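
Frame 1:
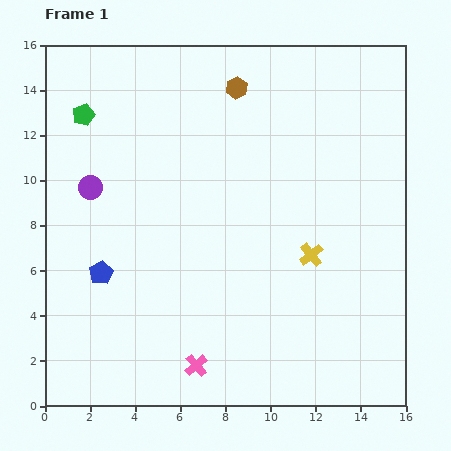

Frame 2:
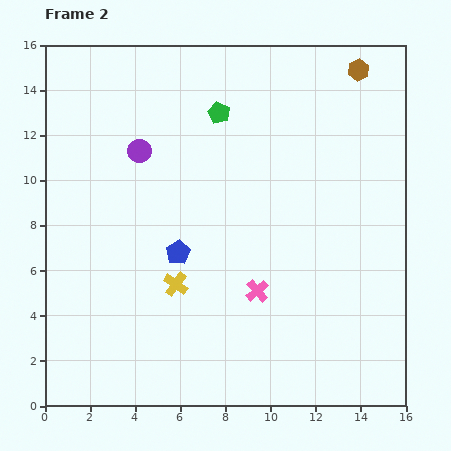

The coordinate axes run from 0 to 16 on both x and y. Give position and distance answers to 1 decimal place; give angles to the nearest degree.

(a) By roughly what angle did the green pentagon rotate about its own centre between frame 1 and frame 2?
26° counter-clockwise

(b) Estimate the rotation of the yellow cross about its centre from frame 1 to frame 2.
16° counter-clockwise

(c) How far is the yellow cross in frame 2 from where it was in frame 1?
6.1

The yellow cross moved from (11.8, 6.7) to (5.8, 5.4), a distance of √(6.0² + 1.3²) ≈ 6.1.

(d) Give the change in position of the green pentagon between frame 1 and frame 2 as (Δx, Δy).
(6.0, 0.1)

The green pentagon was at (1.7, 12.9) in frame 1 and (7.7, 13.0) in frame 2.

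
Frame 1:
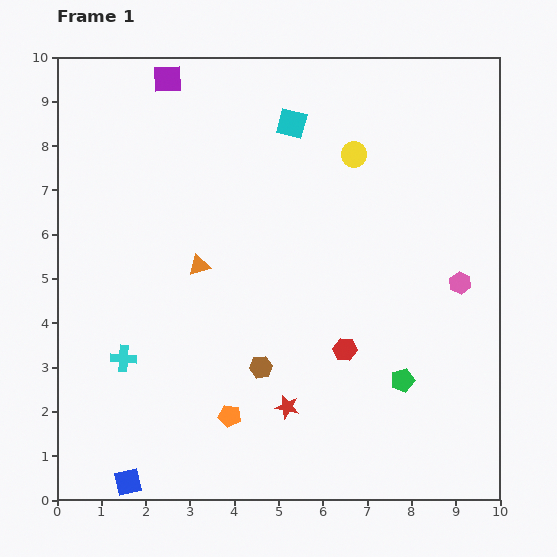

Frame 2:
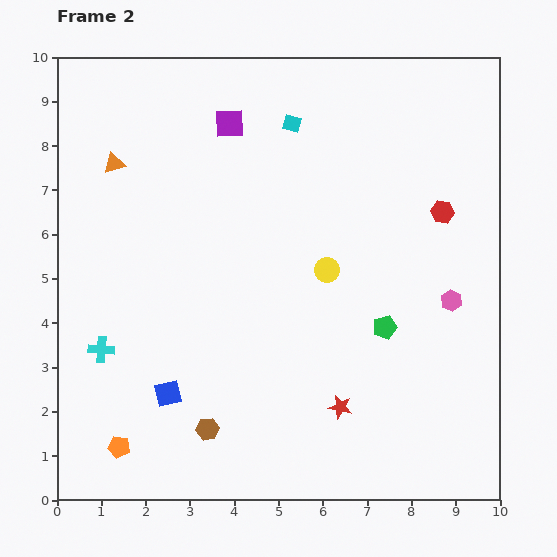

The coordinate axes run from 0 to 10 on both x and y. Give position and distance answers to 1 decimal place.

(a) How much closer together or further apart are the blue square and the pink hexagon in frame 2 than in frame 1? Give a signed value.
-2.0

Distance in frame 1: 8.7. Distance in frame 2: 6.7.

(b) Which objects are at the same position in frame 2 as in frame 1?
the cyan square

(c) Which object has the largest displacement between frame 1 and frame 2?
the red hexagon

(moved 3.8; next 3.0)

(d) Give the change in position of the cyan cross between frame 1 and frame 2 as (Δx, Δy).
(-0.5, 0.2)

The cyan cross was at (1.5, 3.2) in frame 1 and (1.0, 3.4) in frame 2.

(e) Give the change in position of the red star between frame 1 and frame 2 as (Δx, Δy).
(1.2, 0.0)

The red star was at (5.2, 2.1) in frame 1 and (6.4, 2.1) in frame 2.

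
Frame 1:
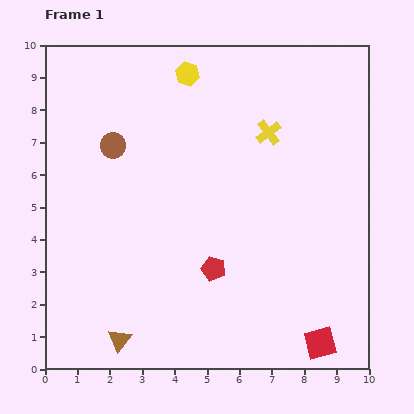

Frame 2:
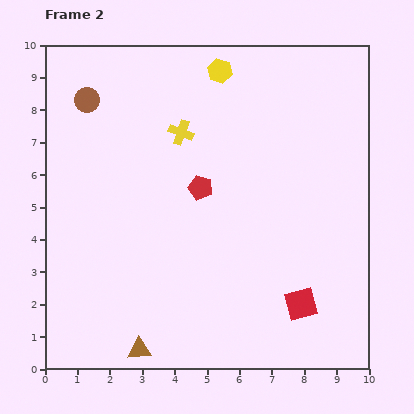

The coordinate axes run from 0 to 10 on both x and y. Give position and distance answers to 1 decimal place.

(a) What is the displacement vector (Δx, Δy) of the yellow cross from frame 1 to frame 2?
(-2.7, 0.0)

The yellow cross was at (6.9, 7.3) in frame 1 and (4.2, 7.3) in frame 2.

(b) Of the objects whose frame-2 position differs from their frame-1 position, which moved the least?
the brown triangle

(moved 0.7)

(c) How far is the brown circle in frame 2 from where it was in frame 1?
1.6

The brown circle moved from (2.1, 6.9) to (1.3, 8.3), a distance of √(0.8² + 1.4²) ≈ 1.6.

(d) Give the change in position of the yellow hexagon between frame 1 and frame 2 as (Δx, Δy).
(1.0, 0.1)

The yellow hexagon was at (4.4, 9.1) in frame 1 and (5.4, 9.2) in frame 2.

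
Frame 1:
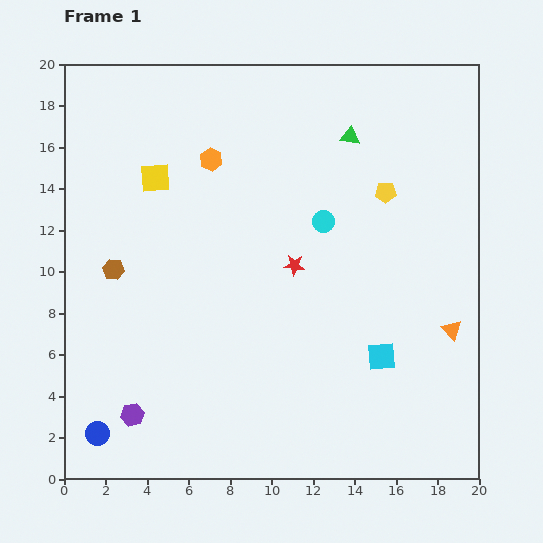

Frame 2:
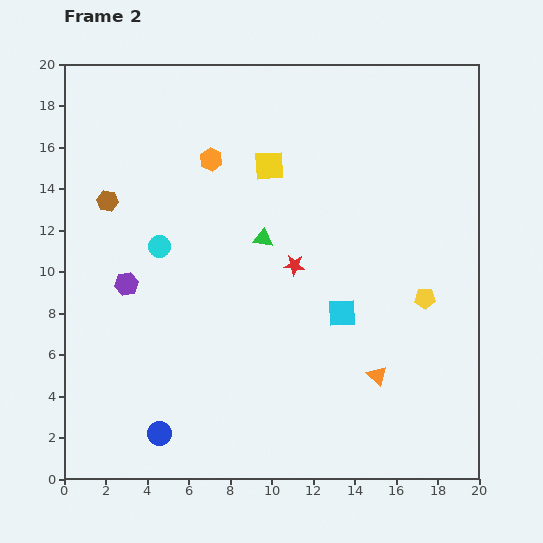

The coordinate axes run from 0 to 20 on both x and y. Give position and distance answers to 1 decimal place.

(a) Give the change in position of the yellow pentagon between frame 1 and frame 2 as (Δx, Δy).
(1.9, -5.1)

The yellow pentagon was at (15.5, 13.8) in frame 1 and (17.4, 8.7) in frame 2.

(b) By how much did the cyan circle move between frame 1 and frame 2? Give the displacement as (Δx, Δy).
(-7.9, -1.2)

The cyan circle was at (12.5, 12.4) in frame 1 and (4.6, 11.2) in frame 2.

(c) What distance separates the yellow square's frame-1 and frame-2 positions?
5.5

The yellow square moved from (4.4, 14.5) to (9.9, 15.1), a distance of √(5.5² + 0.6²) ≈ 5.5.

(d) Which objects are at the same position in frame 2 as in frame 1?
the orange hexagon, the red star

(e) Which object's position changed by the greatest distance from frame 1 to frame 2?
the cyan circle

(moved 8.0; next 6.5)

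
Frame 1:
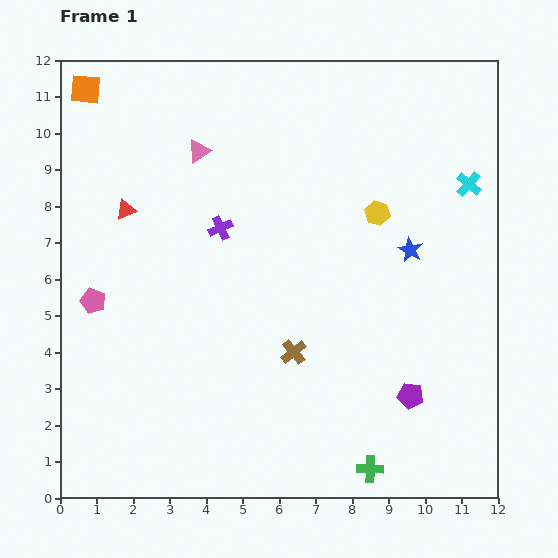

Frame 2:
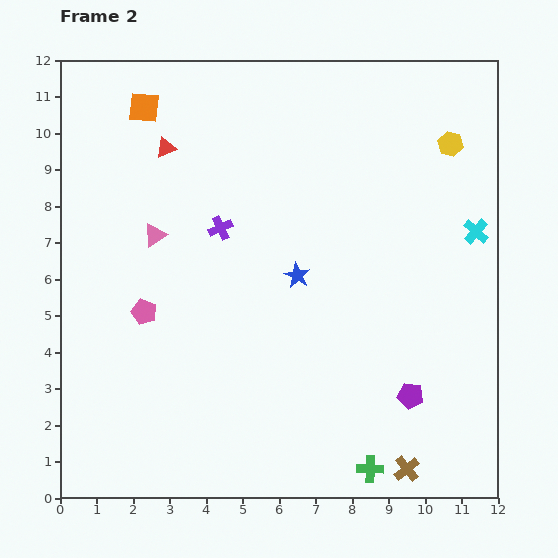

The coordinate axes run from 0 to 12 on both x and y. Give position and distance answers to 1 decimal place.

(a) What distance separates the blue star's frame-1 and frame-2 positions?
3.2

The blue star moved from (9.6, 6.8) to (6.5, 6.1), a distance of √(3.1² + 0.7²) ≈ 3.2.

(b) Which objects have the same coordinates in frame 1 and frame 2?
the purple pentagon, the purple cross, the green cross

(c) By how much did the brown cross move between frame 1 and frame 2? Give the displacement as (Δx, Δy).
(3.1, -3.2)

The brown cross was at (6.4, 4.0) in frame 1 and (9.5, 0.8) in frame 2.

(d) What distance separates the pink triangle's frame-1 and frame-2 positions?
2.6

The pink triangle moved from (3.8, 9.5) to (2.6, 7.2), a distance of √(1.2² + 2.3²) ≈ 2.6.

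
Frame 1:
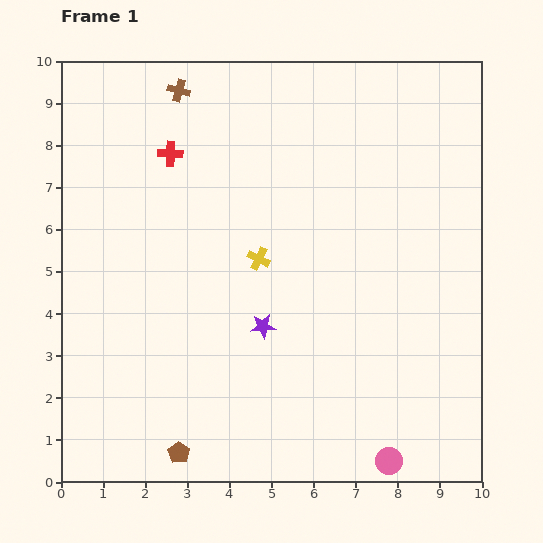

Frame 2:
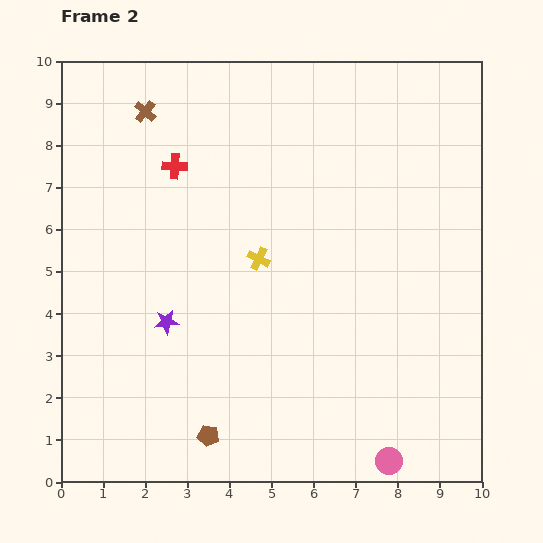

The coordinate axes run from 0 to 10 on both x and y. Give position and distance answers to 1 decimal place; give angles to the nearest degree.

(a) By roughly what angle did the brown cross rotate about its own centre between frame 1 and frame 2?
25° clockwise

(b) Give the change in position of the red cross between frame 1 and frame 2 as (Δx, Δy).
(0.1, -0.3)

The red cross was at (2.6, 7.8) in frame 1 and (2.7, 7.5) in frame 2.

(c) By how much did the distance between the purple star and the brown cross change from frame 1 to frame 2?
-0.9

Distance in frame 1: 5.9. Distance in frame 2: 5.0.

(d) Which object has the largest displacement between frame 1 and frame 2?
the purple star

(moved 2.3; next 0.9)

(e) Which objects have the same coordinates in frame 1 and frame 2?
the yellow cross, the pink circle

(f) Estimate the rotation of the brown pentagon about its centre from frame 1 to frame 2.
23° counter-clockwise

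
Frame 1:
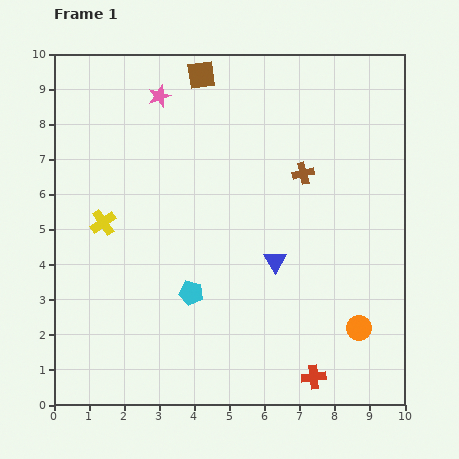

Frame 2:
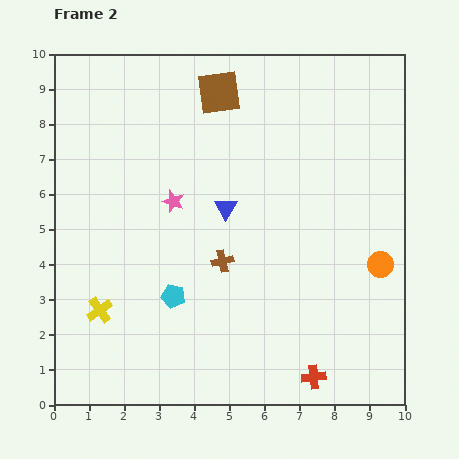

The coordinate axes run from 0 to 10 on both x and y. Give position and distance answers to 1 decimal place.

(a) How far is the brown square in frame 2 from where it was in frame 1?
0.7

The brown square moved from (4.2, 9.4) to (4.7, 8.9), a distance of √(0.5² + 0.5²) ≈ 0.7.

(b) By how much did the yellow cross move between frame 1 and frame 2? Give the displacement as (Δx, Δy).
(-0.1, -2.5)

The yellow cross was at (1.4, 5.2) in frame 1 and (1.3, 2.7) in frame 2.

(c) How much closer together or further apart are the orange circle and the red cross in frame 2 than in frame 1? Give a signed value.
+1.8

Distance in frame 1: 1.9. Distance in frame 2: 3.7.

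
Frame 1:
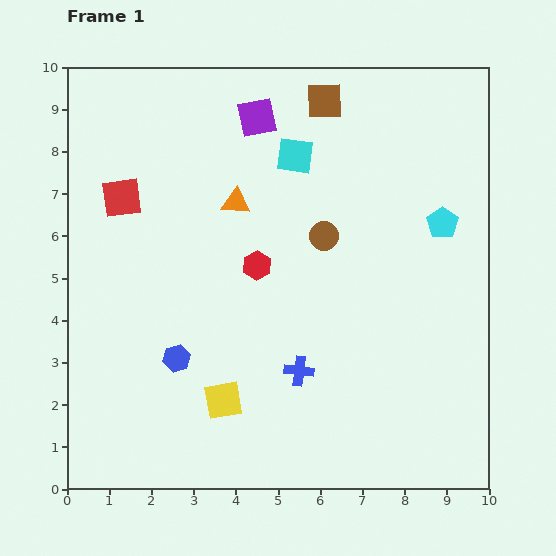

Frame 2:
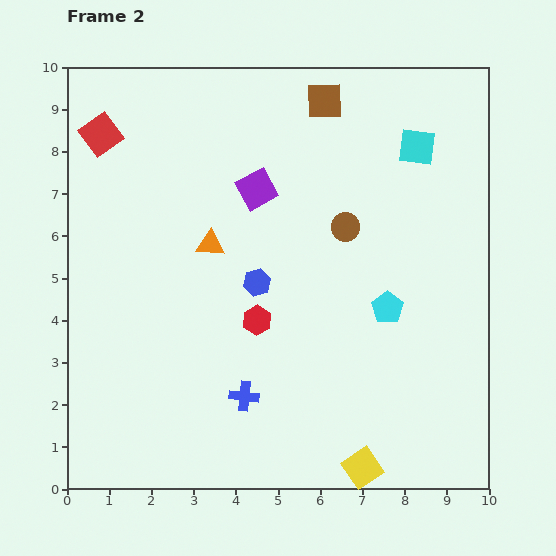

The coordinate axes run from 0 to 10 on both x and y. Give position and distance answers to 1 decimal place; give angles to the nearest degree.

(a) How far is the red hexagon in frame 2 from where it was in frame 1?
1.3

The red hexagon moved from (4.5, 5.3) to (4.5, 4.0), a distance of √(0.0² + 1.3²) ≈ 1.3.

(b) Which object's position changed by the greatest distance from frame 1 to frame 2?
the yellow square

(moved 3.7; next 2.9)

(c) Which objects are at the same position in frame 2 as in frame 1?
the brown square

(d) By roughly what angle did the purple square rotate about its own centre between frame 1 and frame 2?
18° counter-clockwise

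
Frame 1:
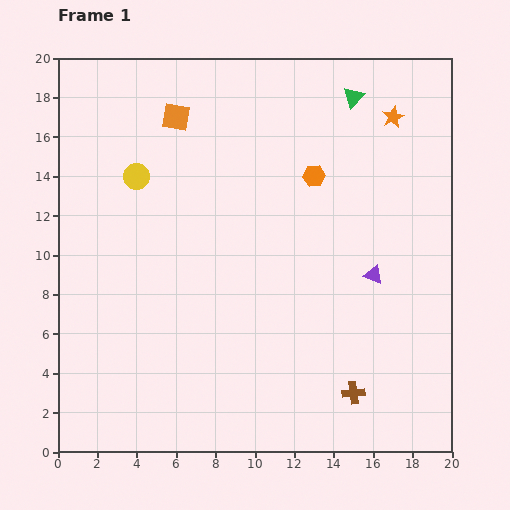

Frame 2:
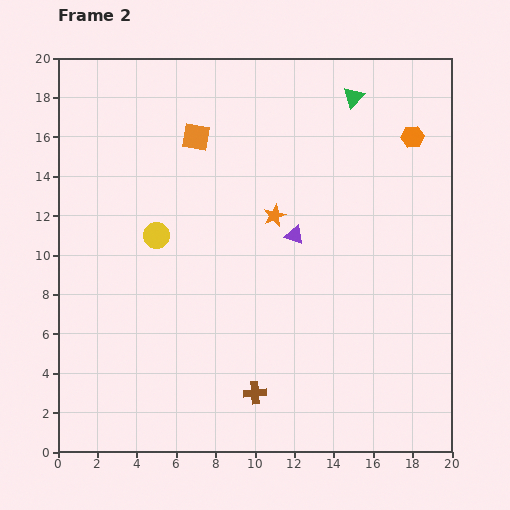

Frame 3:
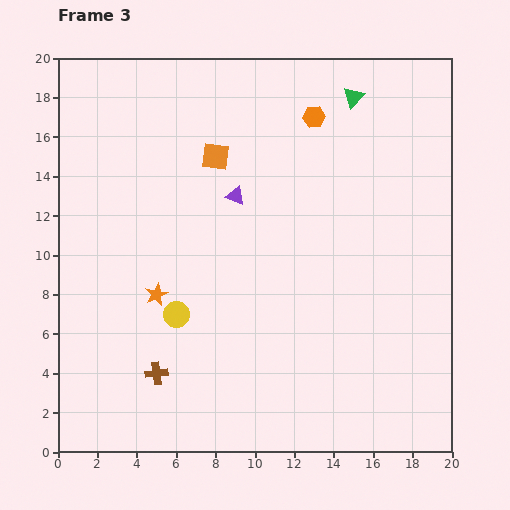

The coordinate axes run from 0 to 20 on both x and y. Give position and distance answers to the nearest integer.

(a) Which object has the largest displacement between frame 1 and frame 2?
the orange star

(moved 8; next 5)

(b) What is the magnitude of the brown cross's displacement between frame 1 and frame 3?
10

The brown cross moved from (15, 3) to (5, 4), a distance of √(10² + 1²) ≈ 10.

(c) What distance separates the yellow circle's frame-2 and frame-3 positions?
4

The yellow circle moved from (5, 11) to (6, 7), a distance of √(1² + 4²) ≈ 4.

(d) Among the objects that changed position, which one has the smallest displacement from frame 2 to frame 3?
the orange square

(moved 1)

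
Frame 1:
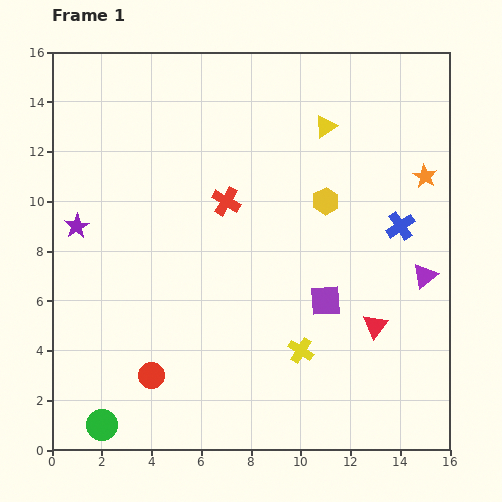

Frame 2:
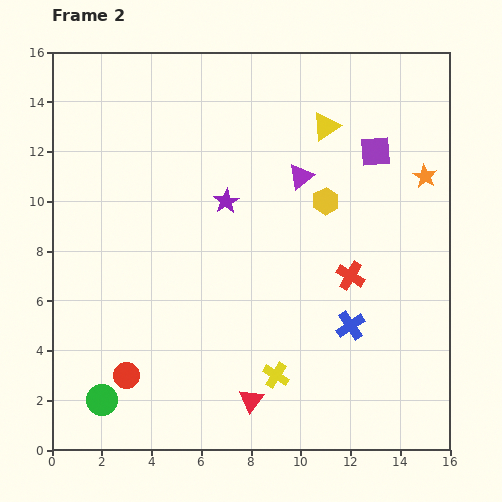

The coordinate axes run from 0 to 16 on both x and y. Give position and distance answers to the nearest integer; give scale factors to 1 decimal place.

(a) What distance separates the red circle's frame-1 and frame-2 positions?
1

The red circle moved from (4, 3) to (3, 3), a distance of √(1² + 0²) ≈ 1.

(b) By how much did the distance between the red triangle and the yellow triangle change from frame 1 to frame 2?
+3

Distance in frame 1: 8. Distance in frame 2: 11.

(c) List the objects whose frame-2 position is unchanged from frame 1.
the yellow hexagon, the yellow triangle, the orange star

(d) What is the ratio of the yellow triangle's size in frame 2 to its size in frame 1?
1.3×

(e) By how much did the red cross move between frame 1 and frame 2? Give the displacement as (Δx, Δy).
(5, -3)

The red cross was at (7, 10) in frame 1 and (12, 7) in frame 2.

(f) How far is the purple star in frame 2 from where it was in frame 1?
6

The purple star moved from (1, 9) to (7, 10), a distance of √(6² + 1²) ≈ 6.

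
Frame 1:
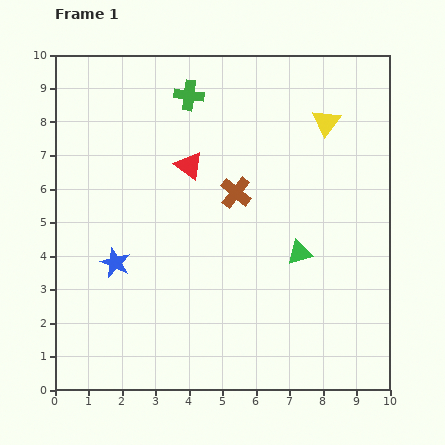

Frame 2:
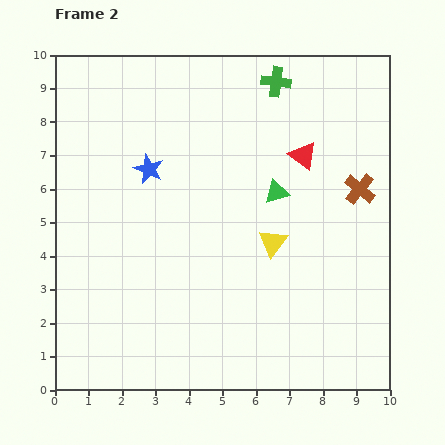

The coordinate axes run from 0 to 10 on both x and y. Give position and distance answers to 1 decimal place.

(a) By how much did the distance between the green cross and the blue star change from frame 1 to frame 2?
-0.9

Distance in frame 1: 5.5. Distance in frame 2: 4.6.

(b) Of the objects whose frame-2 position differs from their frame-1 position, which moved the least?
the green triangle

(moved 1.9)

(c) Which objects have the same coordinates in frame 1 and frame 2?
none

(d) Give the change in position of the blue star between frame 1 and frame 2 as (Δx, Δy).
(1.0, 2.8)

The blue star was at (1.8, 3.8) in frame 1 and (2.8, 6.6) in frame 2.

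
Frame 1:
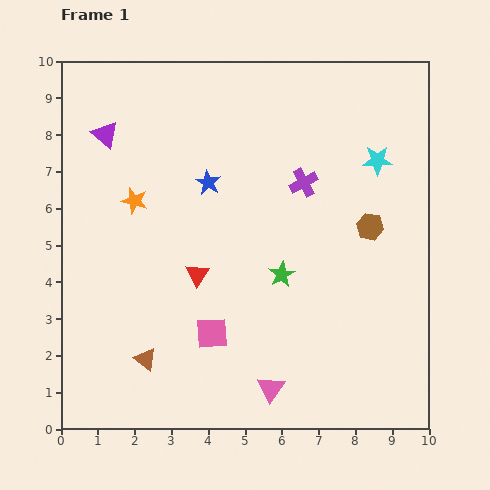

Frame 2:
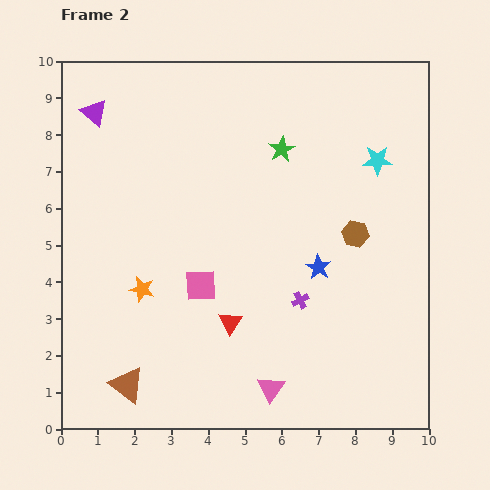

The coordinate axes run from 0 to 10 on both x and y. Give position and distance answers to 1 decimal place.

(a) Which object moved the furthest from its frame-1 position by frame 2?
the blue star

(moved 3.8; next 3.4)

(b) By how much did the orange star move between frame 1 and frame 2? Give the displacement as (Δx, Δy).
(0.2, -2.4)

The orange star was at (2.0, 6.2) in frame 1 and (2.2, 3.8) in frame 2.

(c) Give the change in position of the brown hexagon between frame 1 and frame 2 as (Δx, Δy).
(-0.4, -0.2)

The brown hexagon was at (8.4, 5.5) in frame 1 and (8.0, 5.3) in frame 2.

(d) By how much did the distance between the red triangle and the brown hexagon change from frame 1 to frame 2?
-0.7

Distance in frame 1: 4.9. Distance in frame 2: 4.2.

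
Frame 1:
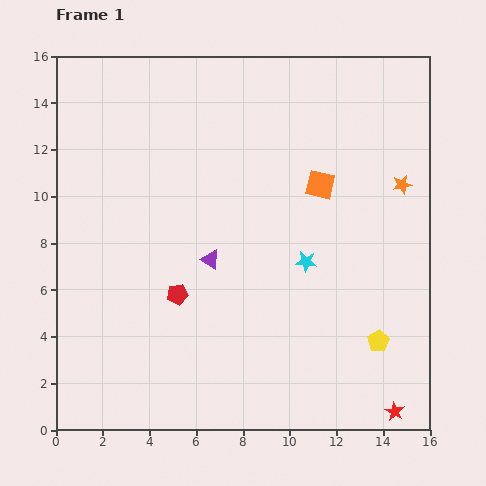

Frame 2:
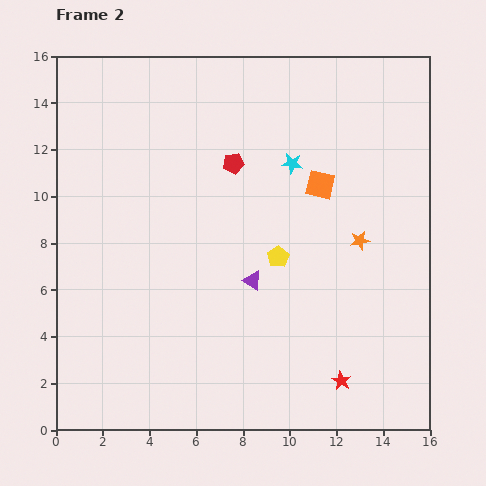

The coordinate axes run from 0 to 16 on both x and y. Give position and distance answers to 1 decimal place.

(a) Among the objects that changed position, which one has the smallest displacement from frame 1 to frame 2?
the purple triangle

(moved 2.0)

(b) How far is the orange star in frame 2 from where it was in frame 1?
3.0

The orange star moved from (14.8, 10.5) to (13.0, 8.1), a distance of √(1.8² + 2.4²) ≈ 3.0.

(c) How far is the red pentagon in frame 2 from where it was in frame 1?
6.1

The red pentagon moved from (5.2, 5.8) to (7.6, 11.4), a distance of √(2.4² + 5.6²) ≈ 6.1.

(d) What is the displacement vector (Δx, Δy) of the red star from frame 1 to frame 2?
(-2.3, 1.3)

The red star was at (14.5, 0.8) in frame 1 and (12.2, 2.1) in frame 2.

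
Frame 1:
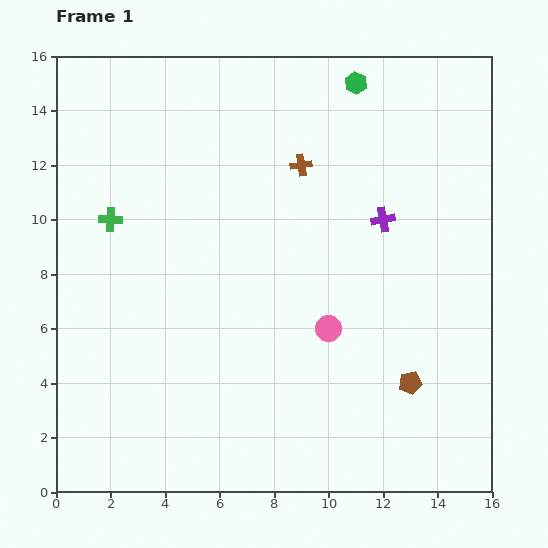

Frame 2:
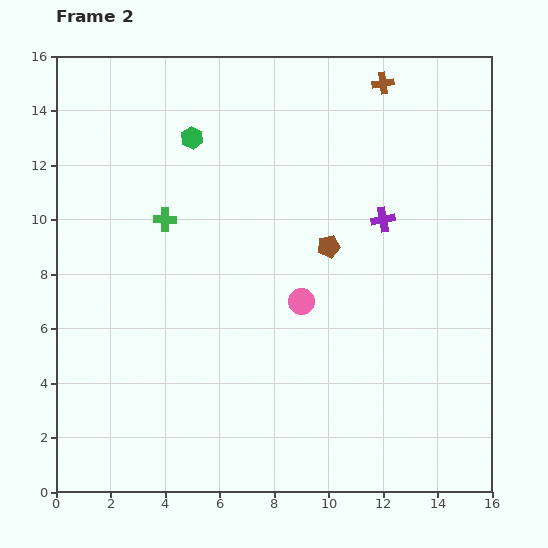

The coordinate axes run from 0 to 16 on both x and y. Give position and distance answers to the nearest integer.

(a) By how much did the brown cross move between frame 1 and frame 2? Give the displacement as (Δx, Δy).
(3, 3)

The brown cross was at (9, 12) in frame 1 and (12, 15) in frame 2.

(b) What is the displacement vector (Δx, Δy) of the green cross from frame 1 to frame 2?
(2, 0)

The green cross was at (2, 10) in frame 1 and (4, 10) in frame 2.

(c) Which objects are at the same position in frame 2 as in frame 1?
the purple cross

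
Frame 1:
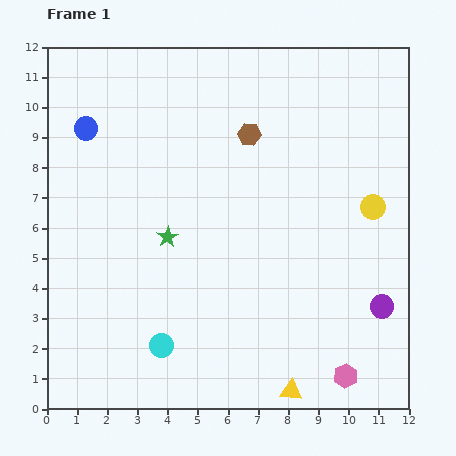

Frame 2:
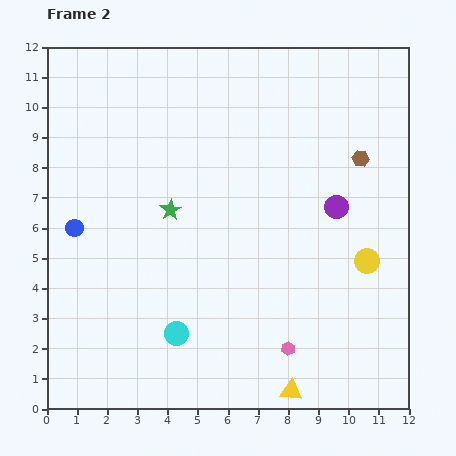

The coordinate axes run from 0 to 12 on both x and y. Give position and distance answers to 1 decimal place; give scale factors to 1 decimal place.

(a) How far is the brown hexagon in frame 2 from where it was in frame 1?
3.8

The brown hexagon moved from (6.7, 9.1) to (10.4, 8.3), a distance of √(3.7² + 0.8²) ≈ 3.8.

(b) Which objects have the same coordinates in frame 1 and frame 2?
the yellow triangle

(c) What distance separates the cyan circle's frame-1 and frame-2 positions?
0.6

The cyan circle moved from (3.8, 2.1) to (4.3, 2.5), a distance of √(0.5² + 0.4²) ≈ 0.6.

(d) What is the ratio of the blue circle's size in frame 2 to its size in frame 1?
0.8×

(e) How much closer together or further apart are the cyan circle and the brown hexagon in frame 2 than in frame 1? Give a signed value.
+0.8

Distance in frame 1: 7.6. Distance in frame 2: 8.4.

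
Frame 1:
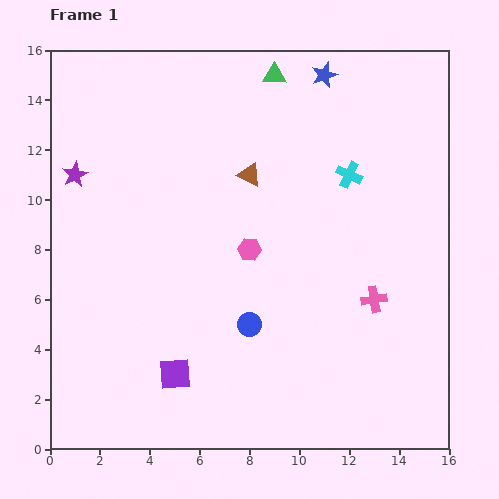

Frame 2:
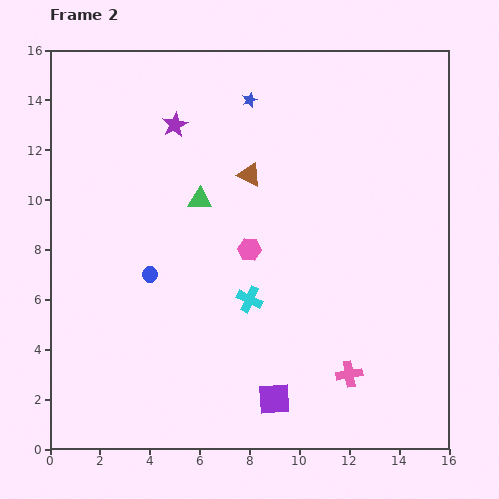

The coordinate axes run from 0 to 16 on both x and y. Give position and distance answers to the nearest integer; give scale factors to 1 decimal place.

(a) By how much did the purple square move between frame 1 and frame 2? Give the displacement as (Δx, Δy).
(4, -1)

The purple square was at (5, 3) in frame 1 and (9, 2) in frame 2.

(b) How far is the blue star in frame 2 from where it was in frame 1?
3

The blue star moved from (11, 15) to (8, 14), a distance of √(3² + 1²) ≈ 3.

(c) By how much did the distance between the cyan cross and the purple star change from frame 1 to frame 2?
-3

Distance in frame 1: 11. Distance in frame 2: 8.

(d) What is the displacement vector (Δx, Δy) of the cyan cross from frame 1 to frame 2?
(-4, -5)

The cyan cross was at (12, 11) in frame 1 and (8, 6) in frame 2.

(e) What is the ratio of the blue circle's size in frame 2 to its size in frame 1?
0.6×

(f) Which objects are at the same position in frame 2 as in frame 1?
the pink hexagon, the brown triangle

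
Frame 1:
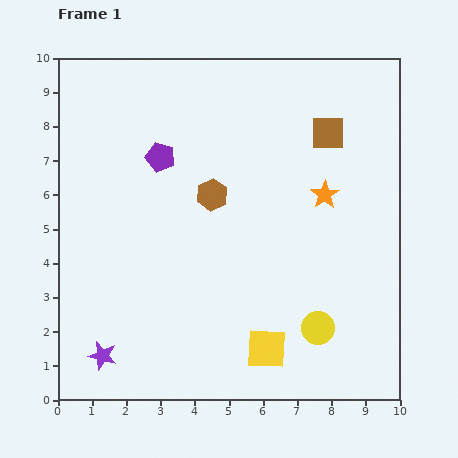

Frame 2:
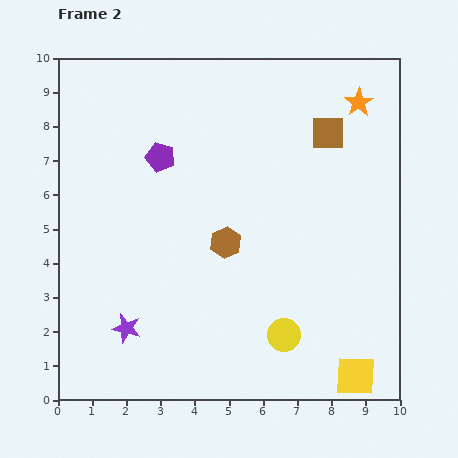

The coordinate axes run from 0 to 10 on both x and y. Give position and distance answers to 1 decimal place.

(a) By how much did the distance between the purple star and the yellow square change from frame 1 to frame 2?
+2.0

Distance in frame 1: 4.8. Distance in frame 2: 6.8.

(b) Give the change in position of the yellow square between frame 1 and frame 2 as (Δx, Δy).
(2.6, -0.8)

The yellow square was at (6.1, 1.5) in frame 1 and (8.7, 0.7) in frame 2.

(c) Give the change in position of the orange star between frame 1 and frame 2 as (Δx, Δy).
(1.0, 2.7)

The orange star was at (7.8, 6.0) in frame 1 and (8.8, 8.7) in frame 2.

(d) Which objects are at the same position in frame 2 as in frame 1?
the purple pentagon, the brown square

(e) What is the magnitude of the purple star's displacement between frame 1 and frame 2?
1.1

The purple star moved from (1.3, 1.3) to (2.0, 2.1), a distance of √(0.7² + 0.8²) ≈ 1.1.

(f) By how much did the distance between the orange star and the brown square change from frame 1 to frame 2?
-0.5

Distance in frame 1: 1.8. Distance in frame 2: 1.3.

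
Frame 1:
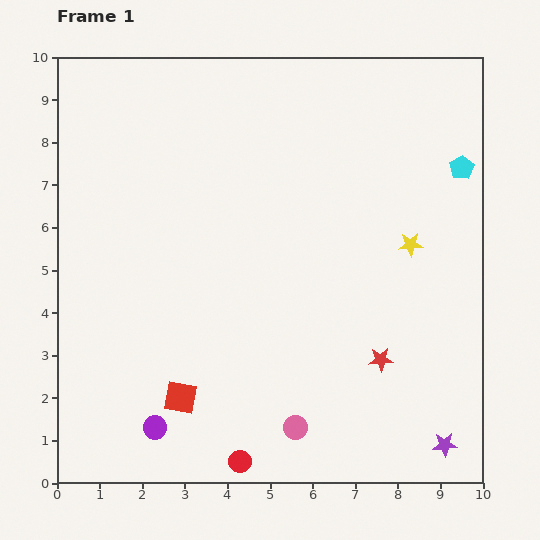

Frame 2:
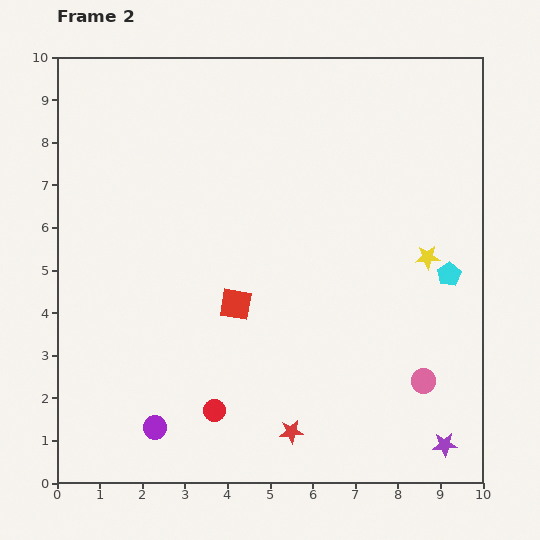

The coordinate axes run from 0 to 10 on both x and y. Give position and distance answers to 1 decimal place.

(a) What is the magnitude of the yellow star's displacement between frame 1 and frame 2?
0.5

The yellow star moved from (8.3, 5.6) to (8.7, 5.3), a distance of √(0.4² + 0.3²) ≈ 0.5.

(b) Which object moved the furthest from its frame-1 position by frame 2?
the pink circle

(moved 3.2; next 2.7)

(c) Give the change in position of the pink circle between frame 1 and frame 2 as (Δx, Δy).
(3.0, 1.1)

The pink circle was at (5.6, 1.3) in frame 1 and (8.6, 2.4) in frame 2.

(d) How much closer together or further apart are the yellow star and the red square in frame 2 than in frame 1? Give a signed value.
-1.9

Distance in frame 1: 6.5. Distance in frame 2: 4.6.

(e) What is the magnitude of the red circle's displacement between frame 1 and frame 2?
1.3

The red circle moved from (4.3, 0.5) to (3.7, 1.7), a distance of √(0.6² + 1.2²) ≈ 1.3.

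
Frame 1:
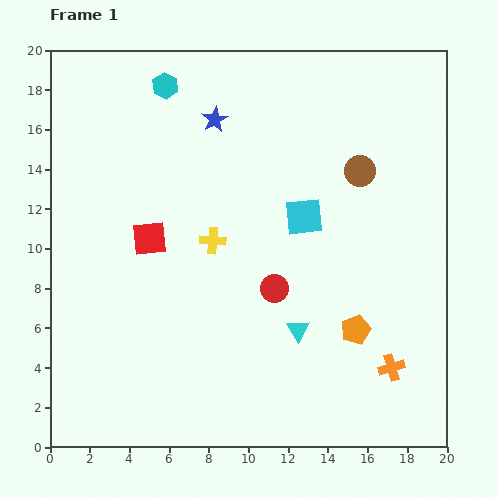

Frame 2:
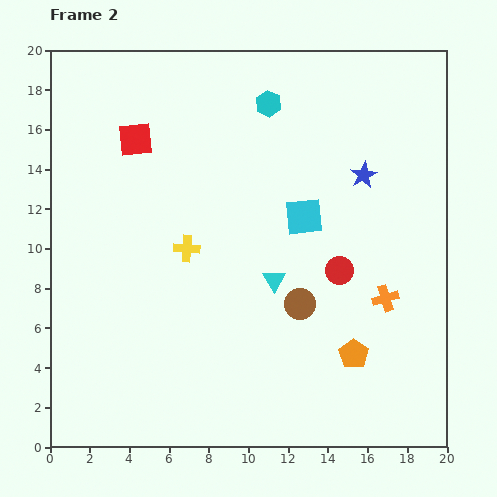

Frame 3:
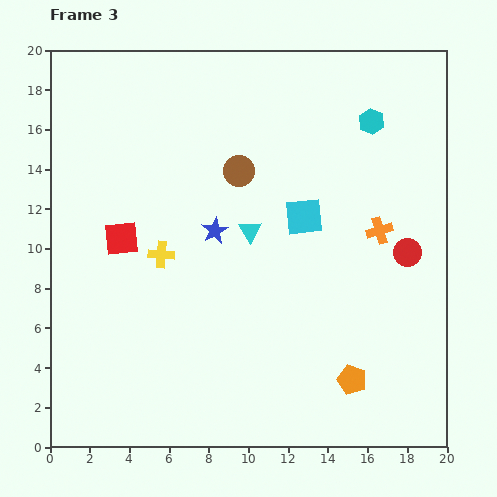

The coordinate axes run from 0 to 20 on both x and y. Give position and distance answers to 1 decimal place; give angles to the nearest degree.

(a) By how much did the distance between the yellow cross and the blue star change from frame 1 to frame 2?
+3.5

Distance in frame 1: 6.1. Distance in frame 2: 9.6.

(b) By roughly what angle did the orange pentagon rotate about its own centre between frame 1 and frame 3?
30° counter-clockwise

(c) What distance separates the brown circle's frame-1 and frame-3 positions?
6.1

The brown circle moved from (15.6, 13.9) to (9.5, 13.9), a distance of √(6.1² + 0.0²) ≈ 6.1.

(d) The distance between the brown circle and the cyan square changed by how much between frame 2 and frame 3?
-0.4

Distance in frame 2: 4.4. Distance in frame 3: 4.0.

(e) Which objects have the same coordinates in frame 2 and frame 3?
the cyan square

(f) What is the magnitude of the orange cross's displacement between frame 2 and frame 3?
3.4

The orange cross moved from (16.9, 7.5) to (16.6, 10.9), a distance of √(0.3² + 3.4²) ≈ 3.4.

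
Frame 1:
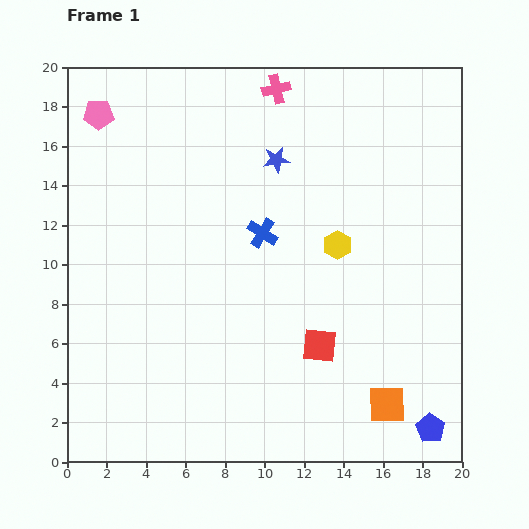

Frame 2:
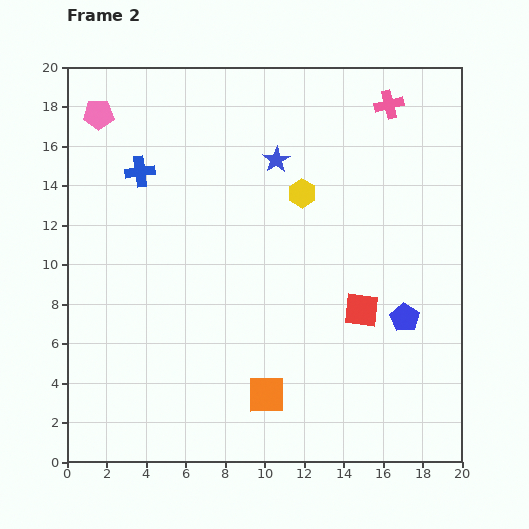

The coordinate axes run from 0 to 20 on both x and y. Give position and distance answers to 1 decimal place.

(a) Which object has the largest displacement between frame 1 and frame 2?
the blue cross

(moved 6.9; next 6.1)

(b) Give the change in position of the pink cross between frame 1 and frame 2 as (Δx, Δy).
(5.7, -0.8)

The pink cross was at (10.6, 18.9) in frame 1 and (16.3, 18.1) in frame 2.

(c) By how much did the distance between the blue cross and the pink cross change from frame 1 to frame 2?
+5.8

Distance in frame 1: 7.3. Distance in frame 2: 13.1.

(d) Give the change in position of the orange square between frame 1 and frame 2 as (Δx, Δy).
(-6.1, 0.5)

The orange square was at (16.2, 2.9) in frame 1 and (10.1, 3.4) in frame 2.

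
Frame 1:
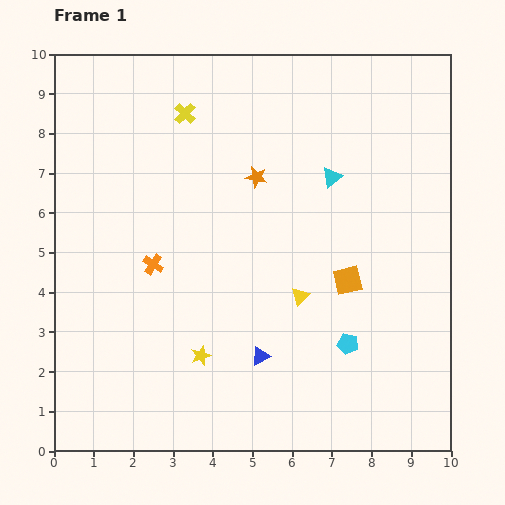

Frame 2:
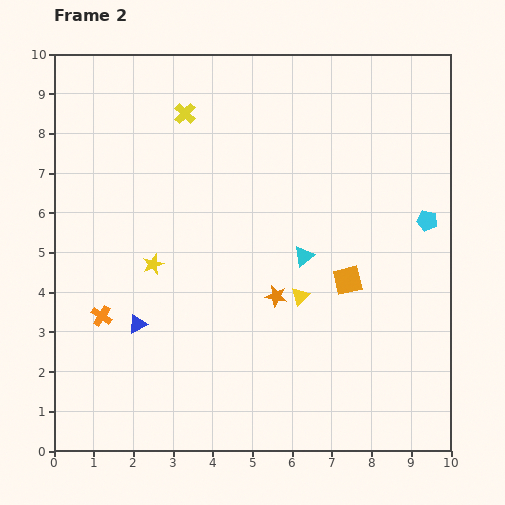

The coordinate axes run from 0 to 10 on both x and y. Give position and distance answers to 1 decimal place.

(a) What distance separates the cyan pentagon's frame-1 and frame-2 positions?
3.7

The cyan pentagon moved from (7.4, 2.7) to (9.4, 5.8), a distance of √(2.0² + 3.1²) ≈ 3.7.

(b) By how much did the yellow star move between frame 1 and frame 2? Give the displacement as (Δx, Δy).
(-1.2, 2.3)

The yellow star was at (3.7, 2.4) in frame 1 and (2.5, 4.7) in frame 2.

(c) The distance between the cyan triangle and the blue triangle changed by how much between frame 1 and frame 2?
-0.3

Distance in frame 1: 4.8. Distance in frame 2: 4.5.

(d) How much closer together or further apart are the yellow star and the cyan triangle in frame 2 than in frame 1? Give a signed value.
-1.8

Distance in frame 1: 5.6. Distance in frame 2: 3.8.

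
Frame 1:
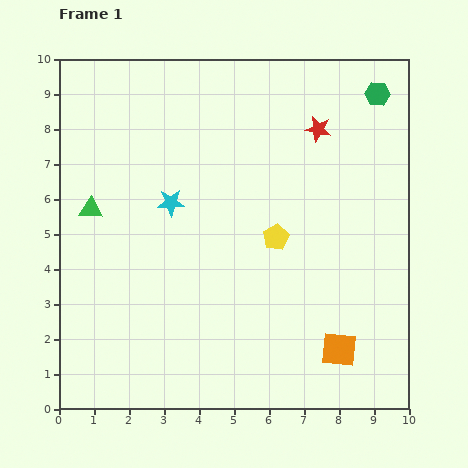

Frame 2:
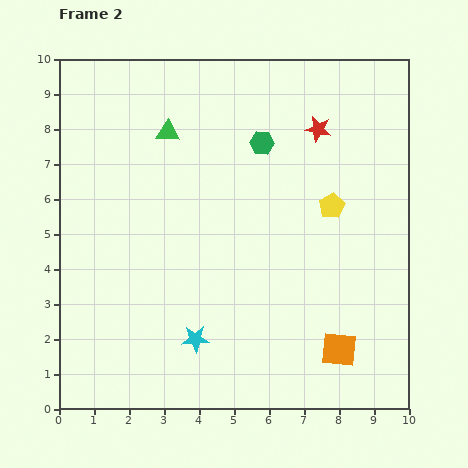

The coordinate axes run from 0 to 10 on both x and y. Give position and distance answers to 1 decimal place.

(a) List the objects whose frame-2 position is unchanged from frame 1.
the red star, the orange square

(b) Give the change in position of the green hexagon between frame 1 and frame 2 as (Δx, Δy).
(-3.3, -1.4)

The green hexagon was at (9.1, 9.0) in frame 1 and (5.8, 7.6) in frame 2.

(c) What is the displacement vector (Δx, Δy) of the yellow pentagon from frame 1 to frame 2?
(1.6, 0.9)

The yellow pentagon was at (6.2, 4.9) in frame 1 and (7.8, 5.8) in frame 2.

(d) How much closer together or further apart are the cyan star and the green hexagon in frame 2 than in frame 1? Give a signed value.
-0.8

Distance in frame 1: 6.7. Distance in frame 2: 5.9.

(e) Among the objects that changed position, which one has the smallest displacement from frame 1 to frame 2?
the yellow pentagon

(moved 1.8)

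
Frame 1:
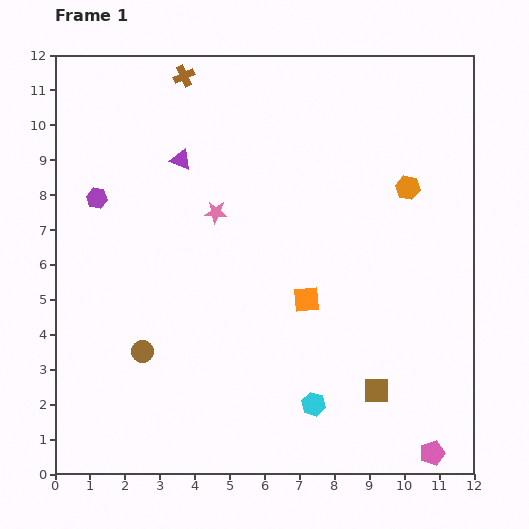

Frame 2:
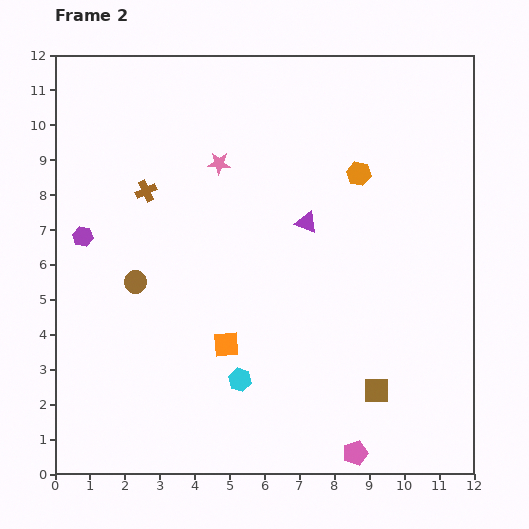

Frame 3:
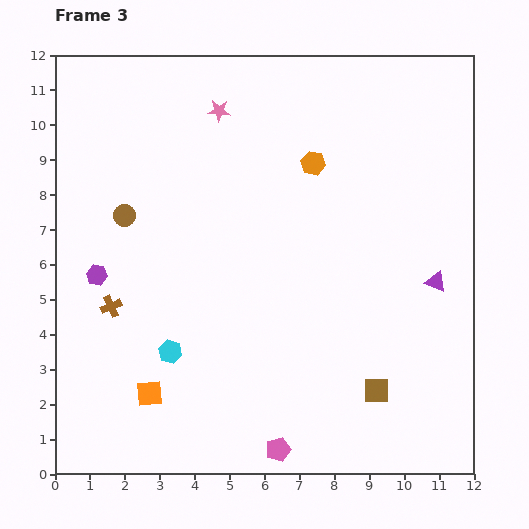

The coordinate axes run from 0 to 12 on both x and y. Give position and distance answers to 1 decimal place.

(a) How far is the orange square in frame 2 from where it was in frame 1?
2.6

The orange square moved from (7.2, 5.0) to (4.9, 3.7), a distance of √(2.3² + 1.3²) ≈ 2.6.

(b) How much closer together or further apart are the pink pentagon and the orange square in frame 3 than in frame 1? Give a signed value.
-1.7

Distance in frame 1: 5.7. Distance in frame 3: 4.0.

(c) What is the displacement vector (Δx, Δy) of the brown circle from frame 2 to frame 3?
(-0.3, 1.9)

The brown circle was at (2.3, 5.5) in frame 2 and (2.0, 7.4) in frame 3.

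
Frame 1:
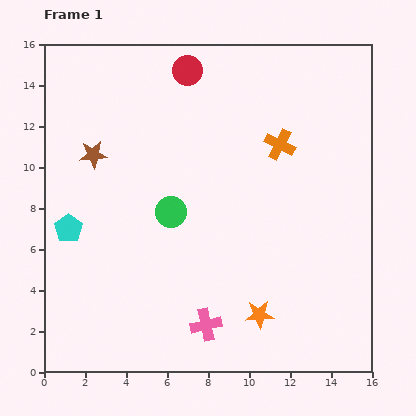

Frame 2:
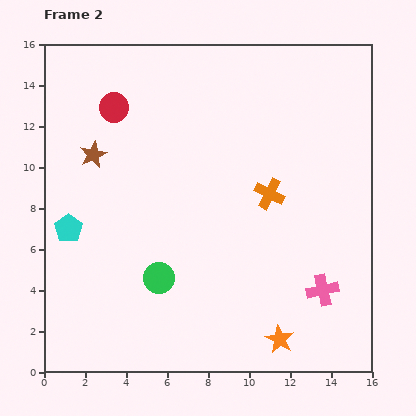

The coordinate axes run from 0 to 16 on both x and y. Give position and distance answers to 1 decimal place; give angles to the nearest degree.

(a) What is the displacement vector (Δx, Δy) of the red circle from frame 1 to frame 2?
(-3.6, -1.8)

The red circle was at (7.0, 14.7) in frame 1 and (3.4, 12.9) in frame 2.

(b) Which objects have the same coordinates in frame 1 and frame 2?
the brown star, the cyan pentagon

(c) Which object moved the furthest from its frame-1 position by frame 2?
the pink cross

(moved 5.9; next 4.0)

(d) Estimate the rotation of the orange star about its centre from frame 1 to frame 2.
31° clockwise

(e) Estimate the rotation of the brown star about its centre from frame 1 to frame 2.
20° counter-clockwise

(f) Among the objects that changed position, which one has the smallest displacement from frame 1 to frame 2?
the orange star

(moved 1.6)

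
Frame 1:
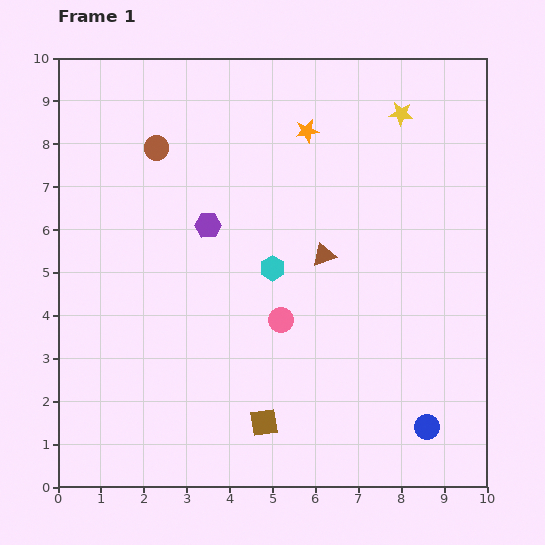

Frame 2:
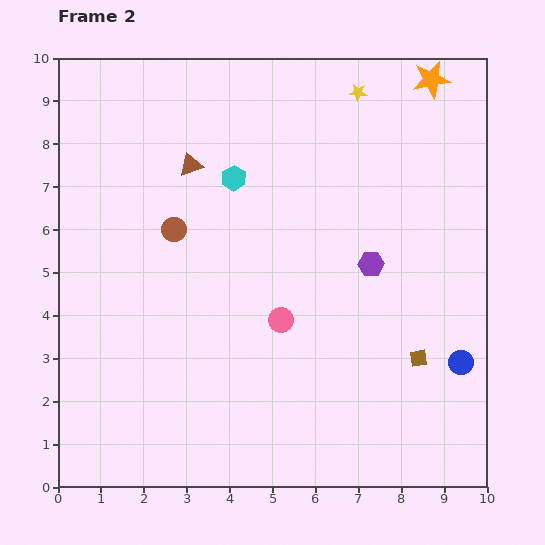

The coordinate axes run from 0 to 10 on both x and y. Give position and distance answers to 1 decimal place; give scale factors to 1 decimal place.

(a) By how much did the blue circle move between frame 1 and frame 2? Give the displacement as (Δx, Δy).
(0.8, 1.5)

The blue circle was at (8.6, 1.4) in frame 1 and (9.4, 2.9) in frame 2.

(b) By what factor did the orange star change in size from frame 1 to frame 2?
1.6×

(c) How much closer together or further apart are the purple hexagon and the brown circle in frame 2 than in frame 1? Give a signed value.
+2.5

Distance in frame 1: 2.2. Distance in frame 2: 4.7.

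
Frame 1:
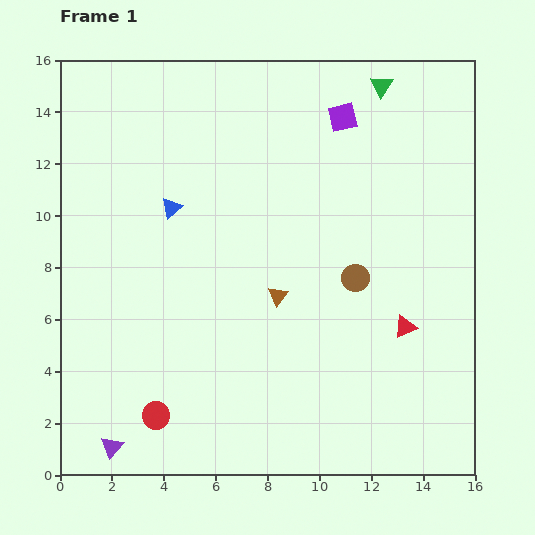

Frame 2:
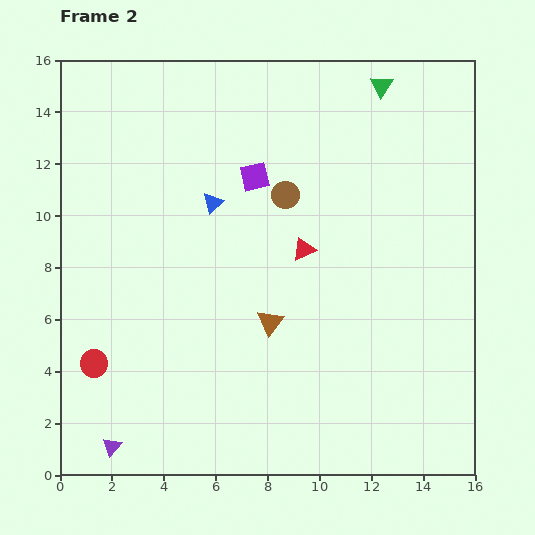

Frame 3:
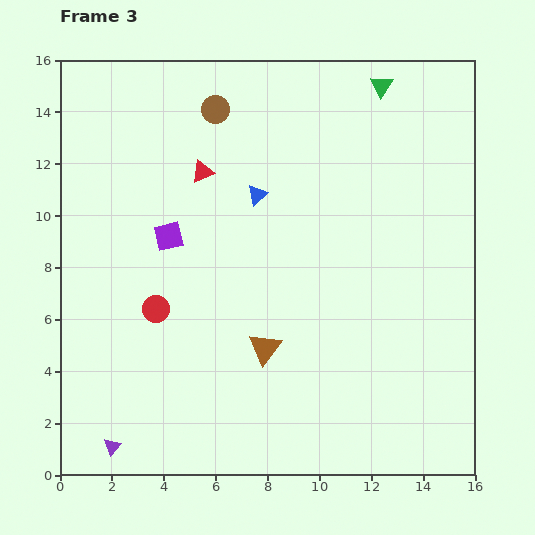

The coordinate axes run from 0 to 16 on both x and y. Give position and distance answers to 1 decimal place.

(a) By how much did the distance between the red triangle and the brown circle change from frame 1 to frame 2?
-0.5

Distance in frame 1: 2.7. Distance in frame 2: 2.2.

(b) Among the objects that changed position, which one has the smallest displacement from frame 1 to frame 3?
the brown triangle

(moved 2.1)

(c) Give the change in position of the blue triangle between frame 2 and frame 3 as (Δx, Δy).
(1.7, 0.3)

The blue triangle was at (5.9, 10.5) in frame 2 and (7.6, 10.8) in frame 3.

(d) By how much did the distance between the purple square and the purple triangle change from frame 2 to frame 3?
-3.4

Distance in frame 2: 11.8. Distance in frame 3: 8.4.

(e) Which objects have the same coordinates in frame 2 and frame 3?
the green triangle, the purple triangle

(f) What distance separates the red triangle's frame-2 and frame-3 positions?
4.9

The red triangle moved from (9.4, 8.7) to (5.5, 11.7), a distance of √(3.9² + 3.0²) ≈ 4.9.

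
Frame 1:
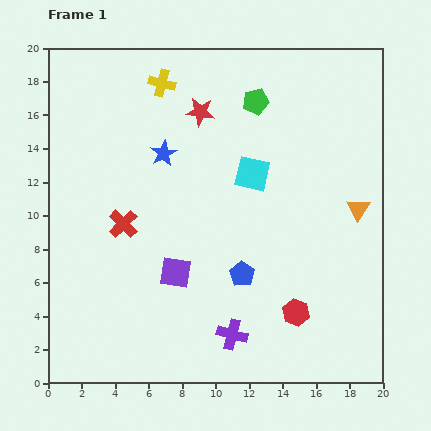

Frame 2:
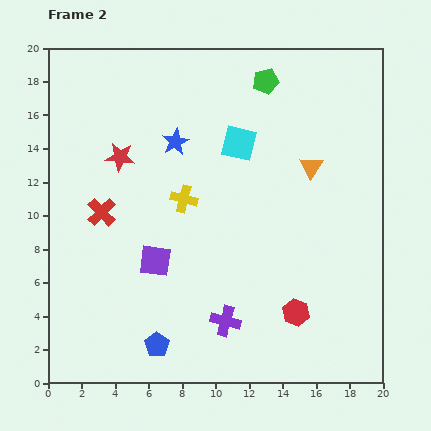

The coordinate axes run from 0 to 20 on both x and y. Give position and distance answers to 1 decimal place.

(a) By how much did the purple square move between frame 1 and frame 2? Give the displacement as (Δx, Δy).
(-1.2, 0.7)

The purple square was at (7.6, 6.6) in frame 1 and (6.4, 7.3) in frame 2.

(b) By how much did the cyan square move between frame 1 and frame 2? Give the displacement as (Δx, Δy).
(-0.8, 1.8)

The cyan square was at (12.2, 12.5) in frame 1 and (11.4, 14.3) in frame 2.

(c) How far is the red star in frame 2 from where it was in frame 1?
5.5

The red star moved from (9.1, 16.2) to (4.3, 13.5), a distance of √(4.8² + 2.7²) ≈ 5.5.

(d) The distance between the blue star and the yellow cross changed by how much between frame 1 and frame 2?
-0.8

Distance in frame 1: 4.2. Distance in frame 2: 3.4.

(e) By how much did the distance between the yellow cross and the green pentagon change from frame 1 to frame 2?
+2.8

Distance in frame 1: 5.7. Distance in frame 2: 8.5.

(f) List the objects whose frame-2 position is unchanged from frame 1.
the red hexagon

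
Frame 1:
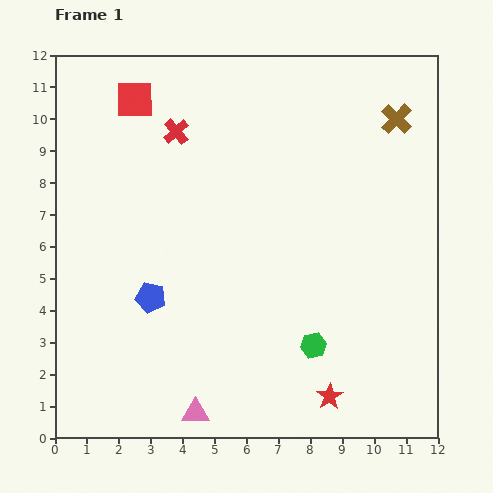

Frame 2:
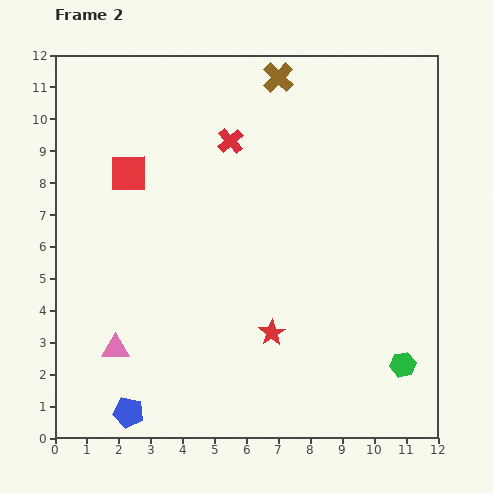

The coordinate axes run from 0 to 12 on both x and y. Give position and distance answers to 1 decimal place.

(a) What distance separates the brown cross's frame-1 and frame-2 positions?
3.9

The brown cross moved from (10.7, 10.0) to (7.0, 11.3), a distance of √(3.7² + 1.3²) ≈ 3.9.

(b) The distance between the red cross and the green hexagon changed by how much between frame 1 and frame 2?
+0.8

Distance in frame 1: 8.0. Distance in frame 2: 8.8.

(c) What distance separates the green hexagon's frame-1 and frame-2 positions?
2.9

The green hexagon moved from (8.1, 2.9) to (10.9, 2.3), a distance of √(2.8² + 0.6²) ≈ 2.9.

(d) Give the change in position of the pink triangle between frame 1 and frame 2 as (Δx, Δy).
(-2.5, 2.0)

The pink triangle was at (4.4, 0.8) in frame 1 and (1.9, 2.8) in frame 2.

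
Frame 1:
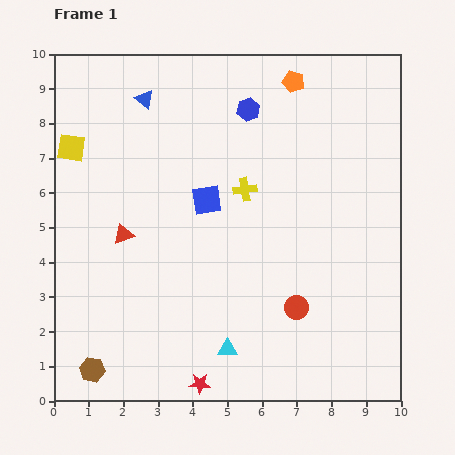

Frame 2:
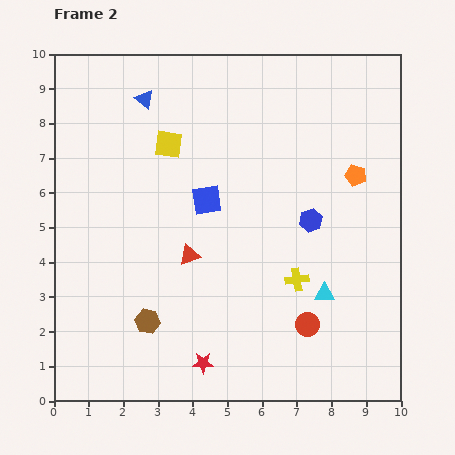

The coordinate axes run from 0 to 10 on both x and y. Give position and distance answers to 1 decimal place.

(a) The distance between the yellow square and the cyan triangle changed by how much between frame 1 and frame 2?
-1.1

Distance in frame 1: 7.3. Distance in frame 2: 6.2.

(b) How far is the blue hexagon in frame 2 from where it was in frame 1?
3.7

The blue hexagon moved from (5.6, 8.4) to (7.4, 5.2), a distance of √(1.8² + 3.2²) ≈ 3.7.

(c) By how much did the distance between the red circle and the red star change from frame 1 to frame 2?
-0.4

Distance in frame 1: 3.6. Distance in frame 2: 3.2.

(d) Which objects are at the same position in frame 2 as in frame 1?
the blue triangle, the blue square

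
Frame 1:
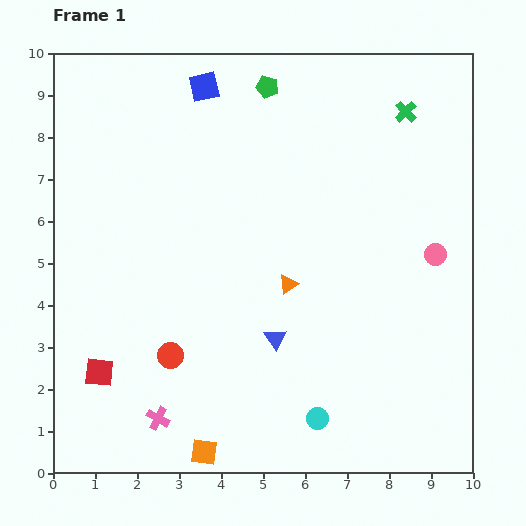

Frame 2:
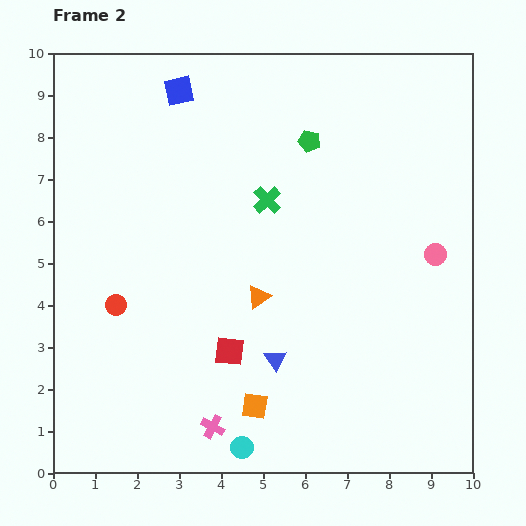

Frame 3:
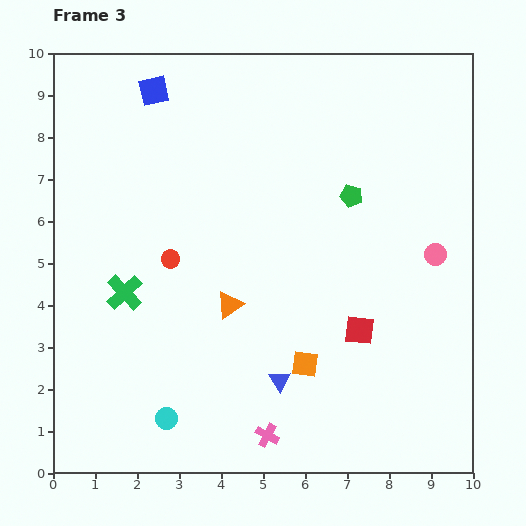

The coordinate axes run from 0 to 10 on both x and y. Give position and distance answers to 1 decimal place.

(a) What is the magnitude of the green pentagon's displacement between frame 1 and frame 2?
1.6

The green pentagon moved from (5.1, 9.2) to (6.1, 7.9), a distance of √(1.0² + 1.3²) ≈ 1.6.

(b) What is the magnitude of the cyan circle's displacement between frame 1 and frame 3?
3.6

The cyan circle moved from (6.3, 1.3) to (2.7, 1.3), a distance of √(3.6² + 0.0²) ≈ 3.6.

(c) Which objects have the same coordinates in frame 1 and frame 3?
the pink circle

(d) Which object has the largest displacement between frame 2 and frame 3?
the green cross

(moved 4.0; next 3.1)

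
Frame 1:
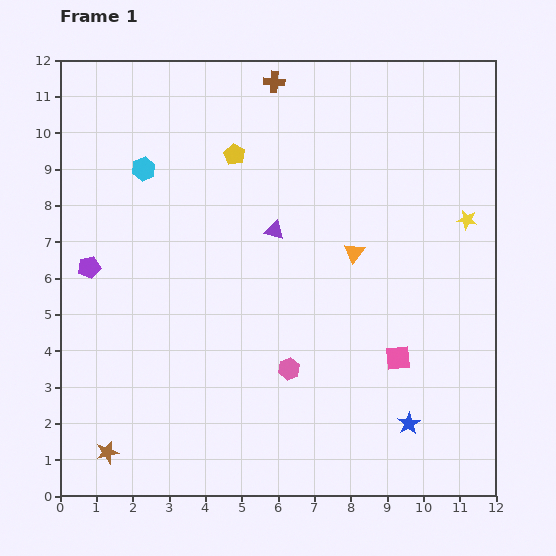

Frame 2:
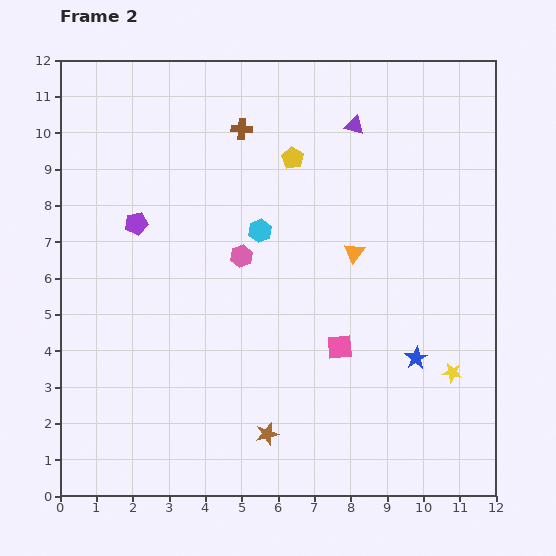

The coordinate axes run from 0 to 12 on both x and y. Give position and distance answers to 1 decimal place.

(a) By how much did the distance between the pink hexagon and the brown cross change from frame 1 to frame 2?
-4.4

Distance in frame 1: 7.9. Distance in frame 2: 3.5.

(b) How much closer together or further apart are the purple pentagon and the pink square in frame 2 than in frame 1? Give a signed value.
-2.3

Distance in frame 1: 8.9. Distance in frame 2: 6.6.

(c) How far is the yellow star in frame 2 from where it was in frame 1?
4.2

The yellow star moved from (11.2, 7.6) to (10.8, 3.4), a distance of √(0.4² + 4.2²) ≈ 4.2.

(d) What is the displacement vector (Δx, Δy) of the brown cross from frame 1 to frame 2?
(-0.9, -1.3)

The brown cross was at (5.9, 11.4) in frame 1 and (5.0, 10.1) in frame 2.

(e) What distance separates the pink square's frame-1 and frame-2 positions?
1.6

The pink square moved from (9.3, 3.8) to (7.7, 4.1), a distance of √(1.6² + 0.3²) ≈ 1.6.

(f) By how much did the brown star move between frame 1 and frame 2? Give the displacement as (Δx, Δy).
(4.4, 0.5)

The brown star was at (1.3, 1.2) in frame 1 and (5.7, 1.7) in frame 2.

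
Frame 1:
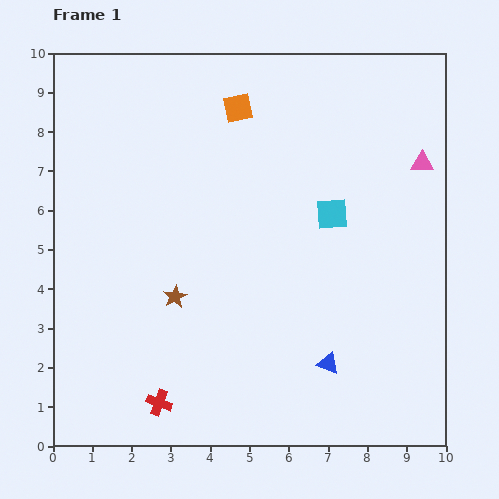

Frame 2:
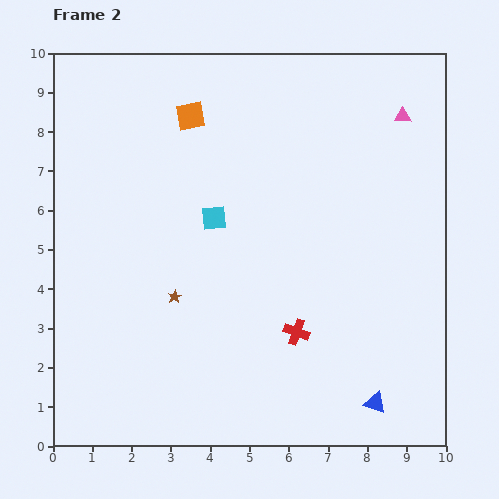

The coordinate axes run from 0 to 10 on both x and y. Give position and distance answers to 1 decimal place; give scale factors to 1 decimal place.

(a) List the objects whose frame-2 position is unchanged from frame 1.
the brown star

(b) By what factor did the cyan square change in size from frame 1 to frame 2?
0.8×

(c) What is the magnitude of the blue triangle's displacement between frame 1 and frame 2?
1.6

The blue triangle moved from (7.0, 2.1) to (8.2, 1.1), a distance of √(1.2² + 1.0²) ≈ 1.6.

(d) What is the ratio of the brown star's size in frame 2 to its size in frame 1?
0.6×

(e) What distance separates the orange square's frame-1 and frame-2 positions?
1.2

The orange square moved from (4.7, 8.6) to (3.5, 8.4), a distance of √(1.2² + 0.2²) ≈ 1.2.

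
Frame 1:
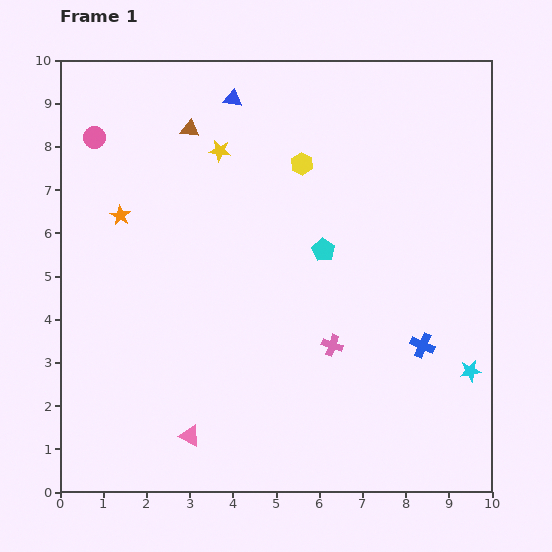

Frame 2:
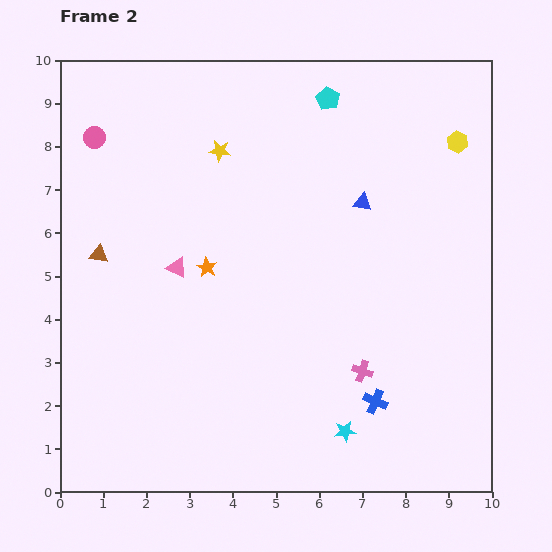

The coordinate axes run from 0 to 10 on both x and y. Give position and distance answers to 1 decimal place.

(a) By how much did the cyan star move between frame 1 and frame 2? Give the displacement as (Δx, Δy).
(-2.9, -1.4)

The cyan star was at (9.5, 2.8) in frame 1 and (6.6, 1.4) in frame 2.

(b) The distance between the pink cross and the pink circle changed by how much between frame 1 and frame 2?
+0.9

Distance in frame 1: 7.3. Distance in frame 2: 8.2.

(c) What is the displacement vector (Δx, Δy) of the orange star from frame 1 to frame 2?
(2.0, -1.2)

The orange star was at (1.4, 6.4) in frame 1 and (3.4, 5.2) in frame 2.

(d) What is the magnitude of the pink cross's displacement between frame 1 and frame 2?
0.9

The pink cross moved from (6.3, 3.4) to (7.0, 2.8), a distance of √(0.7² + 0.6²) ≈ 0.9.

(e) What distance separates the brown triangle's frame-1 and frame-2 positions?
3.6

The brown triangle moved from (3.0, 8.4) to (0.9, 5.5), a distance of √(2.1² + 2.9²) ≈ 3.6.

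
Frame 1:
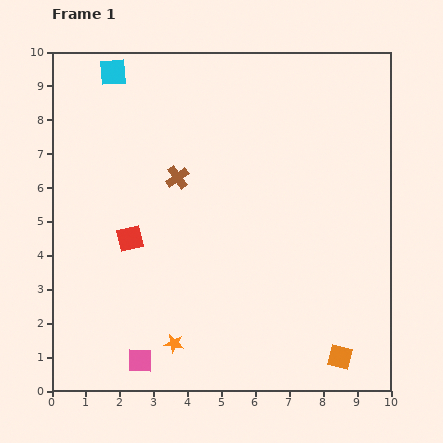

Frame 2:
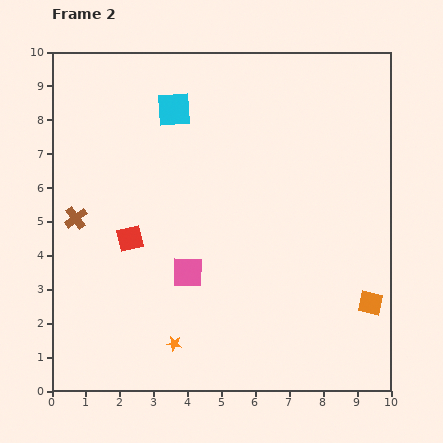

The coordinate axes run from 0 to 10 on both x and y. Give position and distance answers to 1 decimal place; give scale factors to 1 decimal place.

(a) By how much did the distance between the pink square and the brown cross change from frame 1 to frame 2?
-1.8

Distance in frame 1: 5.5. Distance in frame 2: 3.7.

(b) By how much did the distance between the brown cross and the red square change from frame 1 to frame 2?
-0.6

Distance in frame 1: 2.3. Distance in frame 2: 1.7.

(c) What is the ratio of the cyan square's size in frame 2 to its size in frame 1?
1.3×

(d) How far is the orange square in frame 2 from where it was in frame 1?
1.8

The orange square moved from (8.5, 1.0) to (9.4, 2.6), a distance of √(0.9² + 1.6²) ≈ 1.8.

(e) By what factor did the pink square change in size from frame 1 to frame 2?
1.3×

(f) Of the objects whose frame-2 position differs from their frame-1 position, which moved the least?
the orange square

(moved 1.8)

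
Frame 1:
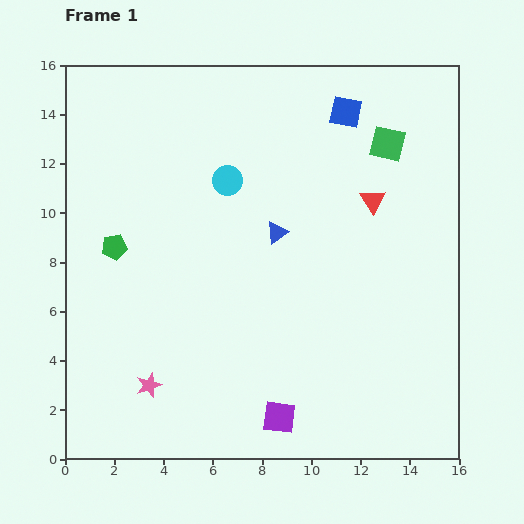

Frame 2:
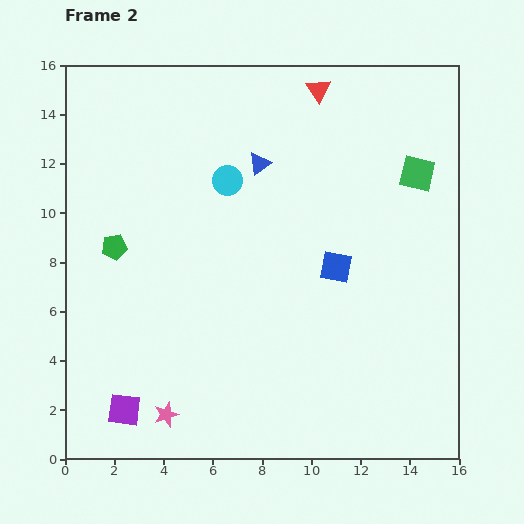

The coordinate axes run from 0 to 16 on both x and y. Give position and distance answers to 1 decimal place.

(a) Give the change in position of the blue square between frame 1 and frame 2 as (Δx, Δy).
(-0.4, -6.3)

The blue square was at (11.4, 14.1) in frame 1 and (11.0, 7.8) in frame 2.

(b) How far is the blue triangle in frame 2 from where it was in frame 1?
2.9

The blue triangle moved from (8.6, 9.2) to (7.9, 12.0), a distance of √(0.7² + 2.8²) ≈ 2.9.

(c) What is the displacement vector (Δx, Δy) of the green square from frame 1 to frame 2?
(1.2, -1.2)

The green square was at (13.1, 12.8) in frame 1 and (14.3, 11.6) in frame 2.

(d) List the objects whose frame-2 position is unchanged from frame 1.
the cyan circle, the green pentagon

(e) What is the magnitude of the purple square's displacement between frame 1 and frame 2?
6.3

The purple square moved from (8.7, 1.7) to (2.4, 2.0), a distance of √(6.3² + 0.3²) ≈ 6.3.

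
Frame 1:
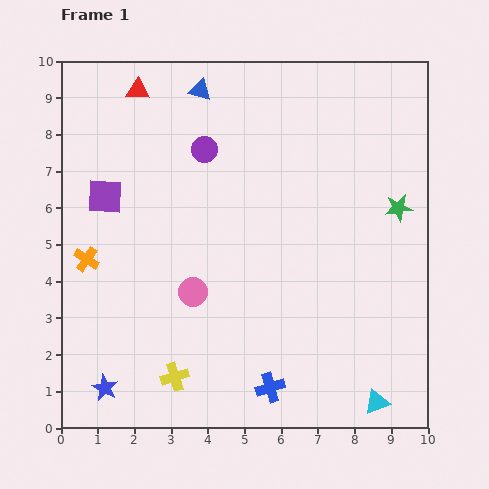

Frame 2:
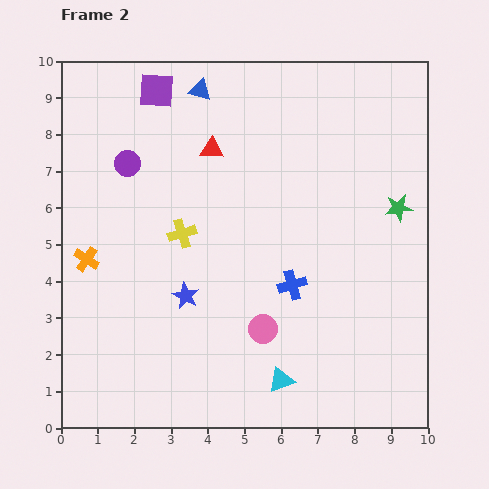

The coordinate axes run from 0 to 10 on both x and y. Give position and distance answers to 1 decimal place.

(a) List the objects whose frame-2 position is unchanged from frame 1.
the green star, the orange cross, the blue triangle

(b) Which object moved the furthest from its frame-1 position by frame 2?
the yellow cross

(moved 3.9; next 3.3)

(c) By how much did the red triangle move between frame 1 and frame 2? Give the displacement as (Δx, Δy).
(2.0, -1.6)

The red triangle was at (2.1, 9.2) in frame 1 and (4.1, 7.6) in frame 2.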